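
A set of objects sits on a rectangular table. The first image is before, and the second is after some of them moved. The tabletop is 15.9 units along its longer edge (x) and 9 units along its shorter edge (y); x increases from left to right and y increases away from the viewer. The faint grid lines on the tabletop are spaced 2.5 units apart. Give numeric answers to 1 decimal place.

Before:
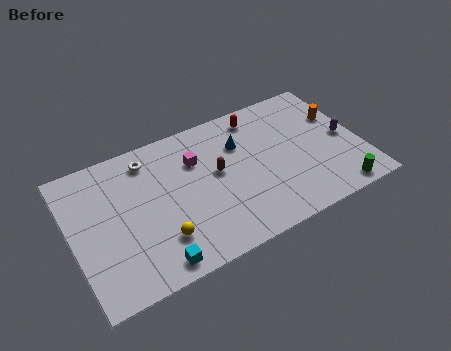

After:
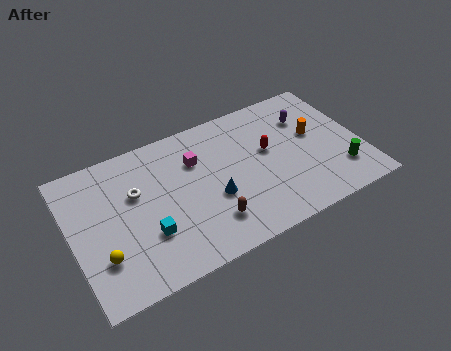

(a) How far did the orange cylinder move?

1.7

From (15.0, 5.9) to (13.5, 5.2), the orange cylinder covered √(1.5² + 0.7²) ≈ 1.7 units.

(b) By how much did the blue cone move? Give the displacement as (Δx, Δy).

(-1.9, -2.8)

From the two frames, the blue cone sits at roughly (9.5, 6.3) before and (7.6, 3.5) after.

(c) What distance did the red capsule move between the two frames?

2.5

The red capsule was near (10.7, 7.7) before and (10.9, 5.2) after, so it travelled √(0.2² + 2.5²) ≈ 2.5 units.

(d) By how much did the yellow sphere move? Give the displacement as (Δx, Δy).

(-3.1, 0.3)

The yellow sphere started near (4.5, 2.3) and ended near (1.4, 2.6).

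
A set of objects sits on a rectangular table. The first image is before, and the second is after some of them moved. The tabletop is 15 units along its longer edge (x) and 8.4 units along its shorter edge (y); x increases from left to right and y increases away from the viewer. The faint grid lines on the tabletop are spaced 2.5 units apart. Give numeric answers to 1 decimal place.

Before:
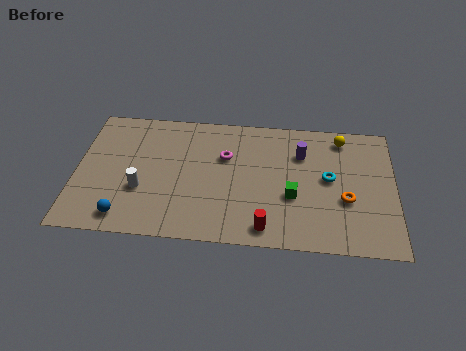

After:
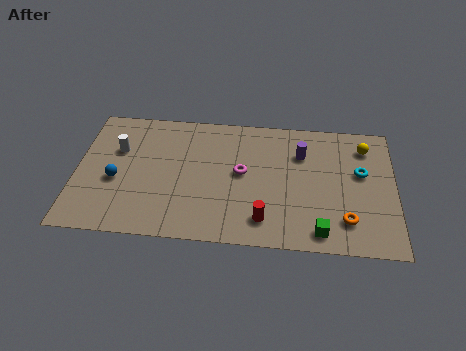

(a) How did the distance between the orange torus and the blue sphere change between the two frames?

+0.4

The distance was about 10.5 in the first image and 10.9 in the second, so they moved 0.4 units further apart.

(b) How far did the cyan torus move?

1.6

The cyan torus was near (11.9, 4.5) before and (13.4, 5.0) after, so it travelled √(1.5² + 0.5²) ≈ 1.6 units.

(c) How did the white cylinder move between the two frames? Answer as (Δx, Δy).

(-1.2, 2.5)

The white cylinder started near (3.1, 3.0) and ended near (1.9, 5.5).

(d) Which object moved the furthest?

the white cylinder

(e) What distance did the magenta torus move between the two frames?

1.3

The magenta torus was near (7.0, 5.5) before and (7.8, 4.5) after, so it travelled √(0.8² + 1.0²) ≈ 1.3 units.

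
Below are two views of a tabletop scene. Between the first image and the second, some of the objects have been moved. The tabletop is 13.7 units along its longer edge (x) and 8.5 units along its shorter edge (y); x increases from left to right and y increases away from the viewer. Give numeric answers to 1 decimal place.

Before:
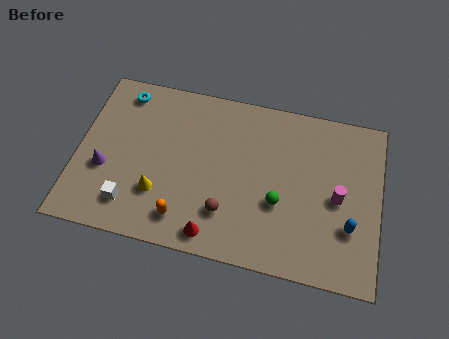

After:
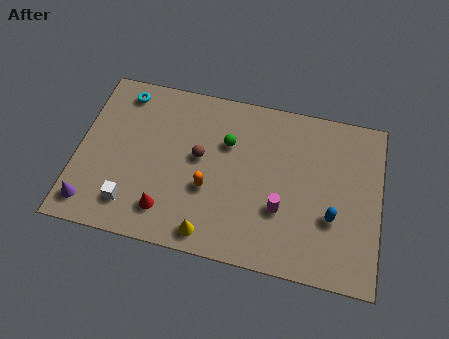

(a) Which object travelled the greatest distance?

the green sphere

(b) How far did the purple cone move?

2.0

From (1.3, 3.2) to (0.8, 1.3), the purple cone covered √(0.5² + 1.9²) ≈ 2.0 units.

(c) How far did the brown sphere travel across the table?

2.9

The brown sphere moved from about (6.9, 2.2) to (5.5, 4.7), a distance of √(1.4² + 2.5²) ≈ 2.9.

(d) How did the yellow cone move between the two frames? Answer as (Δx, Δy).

(2.4, -1.5)

The yellow cone was at about (3.8, 2.5) and moved to about (6.2, 1.0).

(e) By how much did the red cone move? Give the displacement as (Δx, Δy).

(-2.2, 0.7)

From the two frames, the red cone sits at roughly (6.4, 1.0) before and (4.2, 1.7) after.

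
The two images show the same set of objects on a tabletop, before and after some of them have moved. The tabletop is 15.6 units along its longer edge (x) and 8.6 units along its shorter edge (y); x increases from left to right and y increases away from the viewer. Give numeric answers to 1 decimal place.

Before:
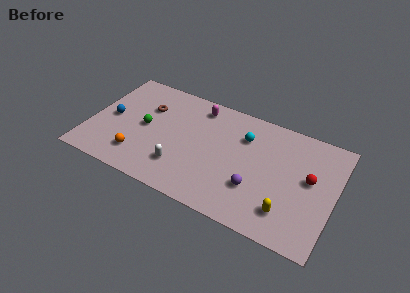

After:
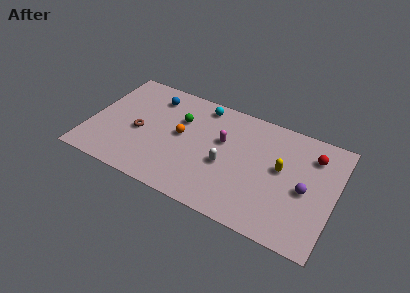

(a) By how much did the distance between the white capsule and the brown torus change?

+1.0

Before: roughly 4.6 units apart; after: 5.6. That's 1.0 units further apart.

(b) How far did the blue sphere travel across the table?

3.6

The blue sphere moved from about (1.3, 4.2) to (3.7, 6.9), a distance of √(2.4² + 2.7²) ≈ 3.6.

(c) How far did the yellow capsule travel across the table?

3.0

From (12.9, 1.9) to (12.2, 4.8), the yellow capsule covered √(0.7² + 2.9²) ≈ 3.0 units.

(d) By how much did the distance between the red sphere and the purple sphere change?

-1.1

Before: roughly 3.8 units apart; after: 2.7. That's 1.1 units closer together.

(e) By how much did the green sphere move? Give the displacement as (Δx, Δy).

(2.1, 1.5)

The green sphere was at about (3.5, 4.3) and moved to about (5.6, 5.8).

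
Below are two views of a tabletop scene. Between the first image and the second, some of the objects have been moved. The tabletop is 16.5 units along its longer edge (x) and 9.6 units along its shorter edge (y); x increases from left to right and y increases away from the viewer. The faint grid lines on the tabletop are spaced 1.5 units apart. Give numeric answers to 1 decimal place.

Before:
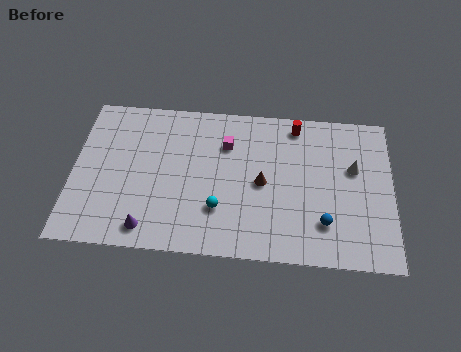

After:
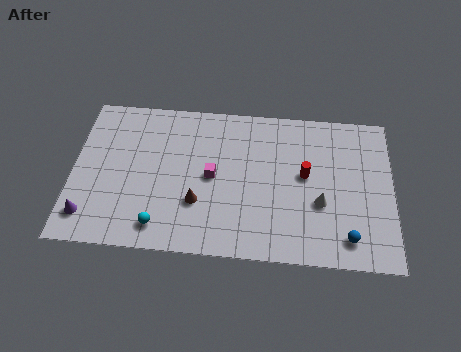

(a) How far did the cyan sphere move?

3.3

The cyan sphere moved from about (7.6, 2.8) to (4.6, 1.5), a distance of √(3.0² + 1.3²) ≈ 3.3.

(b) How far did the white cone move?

2.9

The white cone moved from about (14.5, 5.9) to (12.8, 3.6), a distance of √(1.7² + 2.3²) ≈ 2.9.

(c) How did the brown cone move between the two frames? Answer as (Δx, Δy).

(-3.3, -1.5)

The brown cone was at about (9.8, 4.6) and moved to about (6.5, 3.1).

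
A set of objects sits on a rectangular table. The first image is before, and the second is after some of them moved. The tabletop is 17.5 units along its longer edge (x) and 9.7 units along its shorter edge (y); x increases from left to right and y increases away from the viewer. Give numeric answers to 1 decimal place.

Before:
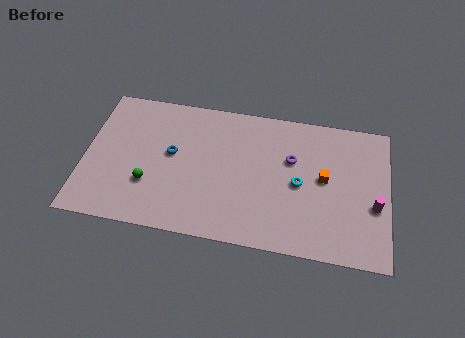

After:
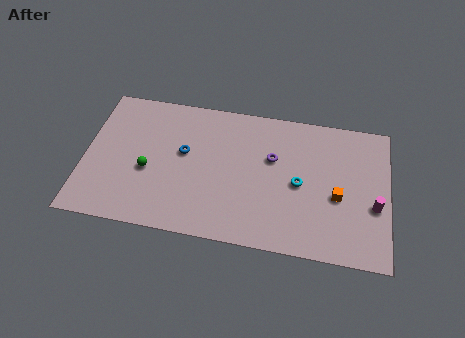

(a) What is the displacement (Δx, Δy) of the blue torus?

(0.7, 0.2)

The blue torus started near (5.0, 5.4) and ended near (5.7, 5.6).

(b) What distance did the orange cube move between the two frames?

1.4

From (13.8, 5.2) to (14.6, 4.1), the orange cube covered √(0.8² + 1.1²) ≈ 1.4 units.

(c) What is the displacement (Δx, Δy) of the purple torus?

(-1.1, -0.1)

From the two frames, the purple torus sits at roughly (11.9, 6.2) before and (10.8, 6.1) after.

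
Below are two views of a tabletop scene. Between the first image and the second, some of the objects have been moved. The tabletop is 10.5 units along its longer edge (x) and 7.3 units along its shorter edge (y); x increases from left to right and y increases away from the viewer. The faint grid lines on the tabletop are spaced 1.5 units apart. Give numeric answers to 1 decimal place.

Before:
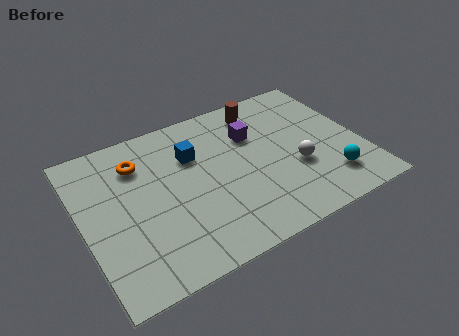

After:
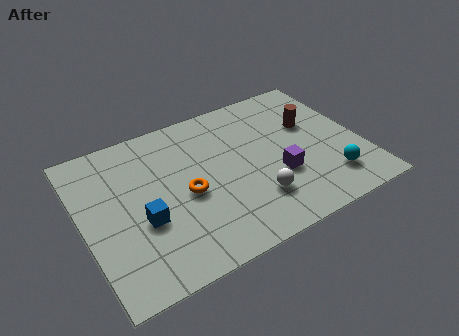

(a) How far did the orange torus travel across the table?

2.7

The orange torus was near (2.3, 5.5) before and (3.8, 3.3) after, so it travelled √(1.5² + 2.2²) ≈ 2.7 units.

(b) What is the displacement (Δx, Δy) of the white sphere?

(-1.7, -0.8)

The white sphere was at about (7.9, 2.7) and moved to about (6.2, 1.9).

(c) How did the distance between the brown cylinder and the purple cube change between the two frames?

+1.4

The distance was about 1.2 in the first image and 2.6 in the second, so they moved 1.4 units further apart.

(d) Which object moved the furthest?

the blue cube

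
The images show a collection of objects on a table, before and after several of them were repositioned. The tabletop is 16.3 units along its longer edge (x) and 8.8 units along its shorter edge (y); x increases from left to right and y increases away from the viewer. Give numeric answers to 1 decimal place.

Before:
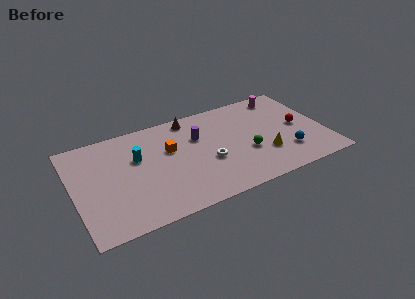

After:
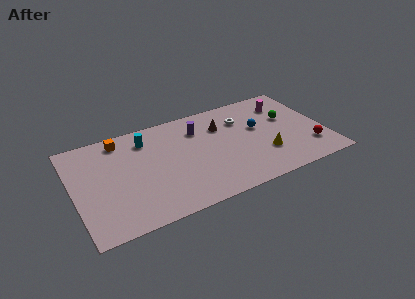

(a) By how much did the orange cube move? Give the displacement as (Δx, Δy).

(-3.0, 2.1)

The orange cube was at about (6.3, 5.5) and moved to about (3.3, 7.6).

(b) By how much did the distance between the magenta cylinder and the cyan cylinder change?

-0.9

Before: roughly 10.1 units apart; after: 9.2. That's 0.9 units closer together.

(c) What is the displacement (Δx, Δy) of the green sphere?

(3.0, 2.1)

From the two frames, the green sphere sits at roughly (11.1, 3.3) before and (14.1, 5.4) after.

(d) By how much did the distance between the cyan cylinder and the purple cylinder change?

-0.6

They were about 4.0 units apart before and 3.4 after — 0.6 units closer together.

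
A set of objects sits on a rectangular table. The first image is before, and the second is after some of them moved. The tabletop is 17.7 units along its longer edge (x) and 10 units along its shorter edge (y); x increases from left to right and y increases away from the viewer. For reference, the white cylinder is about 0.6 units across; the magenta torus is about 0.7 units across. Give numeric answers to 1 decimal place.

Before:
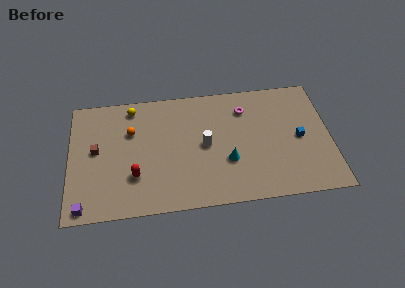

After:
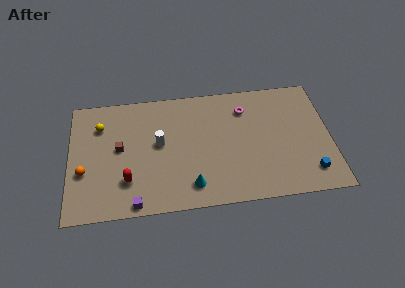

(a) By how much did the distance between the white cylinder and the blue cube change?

+4.3

They were about 6.4 units apart before and 10.7 after — 4.3 units further apart.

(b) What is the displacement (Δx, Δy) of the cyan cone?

(-2.5, -1.7)

From the two frames, the cyan cone sits at roughly (10.7, 3.5) before and (8.2, 1.8) after.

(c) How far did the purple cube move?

3.4

The purple cube moved from about (1.0, 0.9) to (4.4, 0.8), a distance of √(3.4² + 0.1²) ≈ 3.4.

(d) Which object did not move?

the magenta torus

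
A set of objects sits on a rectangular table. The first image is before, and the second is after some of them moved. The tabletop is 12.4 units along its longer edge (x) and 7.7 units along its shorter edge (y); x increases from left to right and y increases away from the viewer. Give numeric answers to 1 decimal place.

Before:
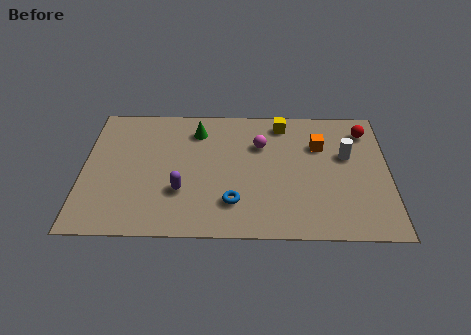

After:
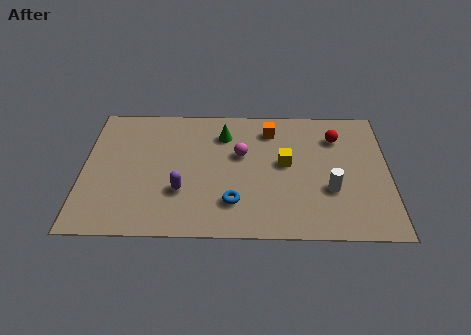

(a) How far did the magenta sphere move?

1.0

From (7.2, 5.3) to (6.4, 4.7), the magenta sphere covered √(0.8² + 0.6²) ≈ 1.0 units.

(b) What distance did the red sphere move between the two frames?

1.3

The red sphere was near (11.5, 6.2) before and (10.3, 5.8) after, so it travelled √(1.2² + 0.4²) ≈ 1.3 units.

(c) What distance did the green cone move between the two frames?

1.1

From (4.6, 6.1) to (5.7, 5.9), the green cone covered √(1.1² + 0.2²) ≈ 1.1 units.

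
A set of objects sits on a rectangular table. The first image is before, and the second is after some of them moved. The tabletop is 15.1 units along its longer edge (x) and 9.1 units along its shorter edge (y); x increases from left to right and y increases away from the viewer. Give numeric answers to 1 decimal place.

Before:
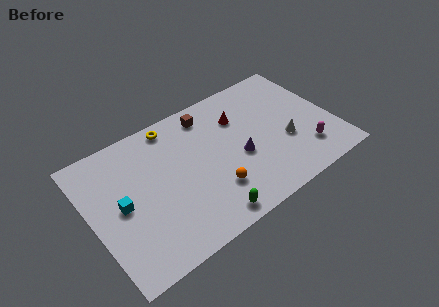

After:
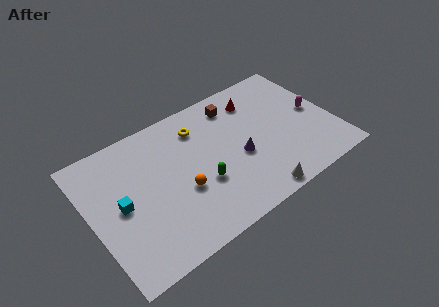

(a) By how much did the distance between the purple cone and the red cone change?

+1.1

The distance was about 2.7 in the first image and 3.8 in the second, so they moved 1.1 units further apart.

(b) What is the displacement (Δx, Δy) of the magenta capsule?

(1.1, 2.5)

The magenta capsule started near (13.0, 2.1) and ended near (14.1, 4.6).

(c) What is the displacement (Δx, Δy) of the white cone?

(-2.5, -2.6)

The white cone started near (12.0, 3.4) and ended near (9.5, 0.8).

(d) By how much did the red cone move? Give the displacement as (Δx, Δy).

(1.2, 0.7)

From the two frames, the red cone sits at roughly (9.6, 6.5) before and (10.8, 7.2) after.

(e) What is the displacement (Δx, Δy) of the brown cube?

(1.7, -0.2)

The brown cube was at about (7.8, 7.7) and moved to about (9.5, 7.5).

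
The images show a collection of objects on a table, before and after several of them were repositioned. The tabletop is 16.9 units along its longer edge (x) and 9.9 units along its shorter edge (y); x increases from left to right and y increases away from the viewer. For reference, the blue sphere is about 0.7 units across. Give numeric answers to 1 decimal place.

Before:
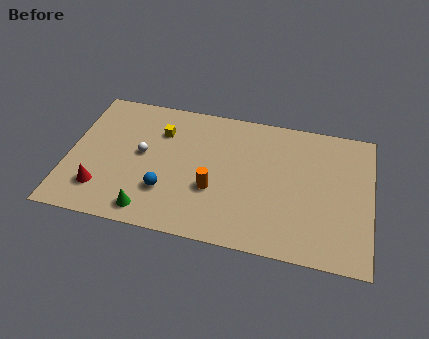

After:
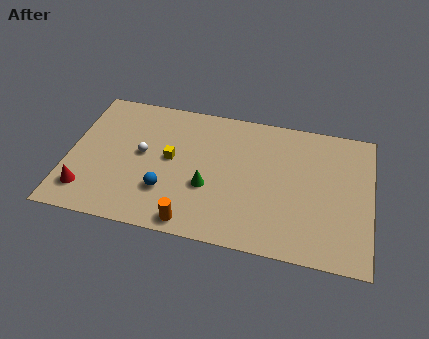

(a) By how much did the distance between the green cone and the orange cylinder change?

-1.3

The distance was about 4.1 in the first image and 2.8 in the second, so they moved 1.3 units closer together.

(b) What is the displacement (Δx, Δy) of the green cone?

(3.1, 2.4)

The green cone was at about (4.8, 1.3) and moved to about (7.9, 3.7).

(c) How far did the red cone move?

0.9

The red cone moved from about (2.0, 2.3) to (1.2, 2.0), a distance of √(0.8² + 0.3²) ≈ 0.9.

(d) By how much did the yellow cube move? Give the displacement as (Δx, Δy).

(0.7, -1.9)

From the two frames, the yellow cube sits at roughly (5.0, 7.2) before and (5.7, 5.3) after.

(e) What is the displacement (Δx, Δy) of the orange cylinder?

(-1.0, -2.6)

From the two frames, the orange cylinder sits at roughly (8.2, 3.6) before and (7.2, 1.0) after.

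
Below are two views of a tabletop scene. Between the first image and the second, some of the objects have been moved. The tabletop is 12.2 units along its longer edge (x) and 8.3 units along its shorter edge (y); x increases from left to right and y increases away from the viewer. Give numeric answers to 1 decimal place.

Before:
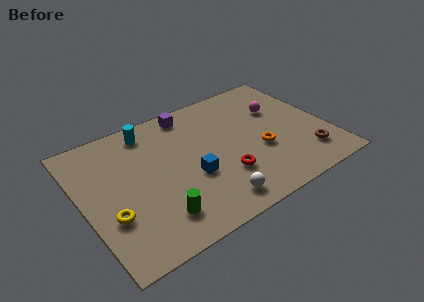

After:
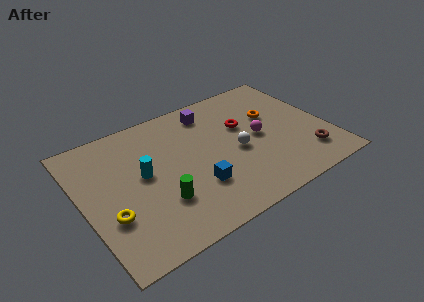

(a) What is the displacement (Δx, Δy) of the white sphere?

(1.7, 2.5)

The white sphere started near (5.9, 1.2) and ended near (7.6, 3.7).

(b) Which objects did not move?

the yellow torus and the brown torus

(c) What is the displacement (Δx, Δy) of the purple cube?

(1.0, -0.4)

The purple cube was at about (5.8, 7.3) and moved to about (6.8, 6.9).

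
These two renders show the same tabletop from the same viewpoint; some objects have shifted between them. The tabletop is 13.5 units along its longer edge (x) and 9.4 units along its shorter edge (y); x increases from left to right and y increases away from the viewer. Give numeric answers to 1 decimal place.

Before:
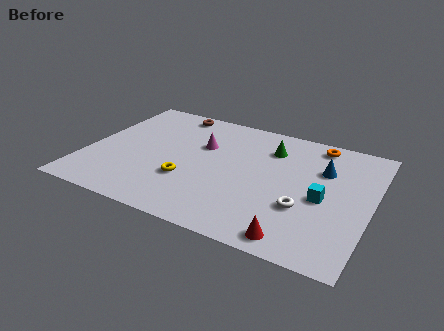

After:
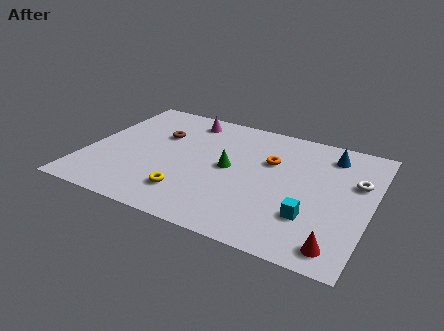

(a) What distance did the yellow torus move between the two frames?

1.0

The yellow torus was near (5.0, 3.1) before and (5.2, 2.1) after, so it travelled √(0.2² + 1.0²) ≈ 1.0 units.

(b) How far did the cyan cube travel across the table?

1.6

The cyan cube moved from about (11.3, 4.2) to (10.9, 2.7), a distance of √(0.4² + 1.5²) ≈ 1.6.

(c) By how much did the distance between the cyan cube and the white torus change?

+2.5

They were about 1.3 units apart before and 3.8 after — 2.5 units further apart.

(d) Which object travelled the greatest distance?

the white torus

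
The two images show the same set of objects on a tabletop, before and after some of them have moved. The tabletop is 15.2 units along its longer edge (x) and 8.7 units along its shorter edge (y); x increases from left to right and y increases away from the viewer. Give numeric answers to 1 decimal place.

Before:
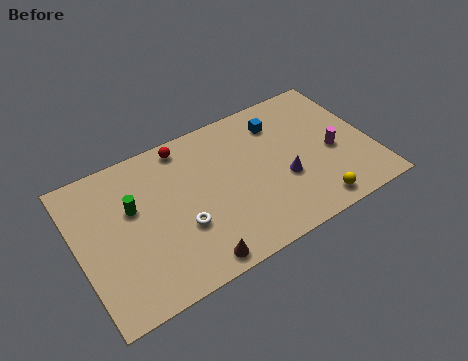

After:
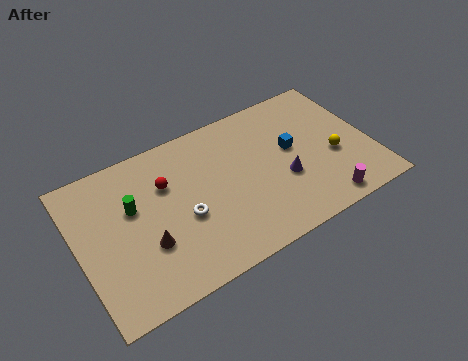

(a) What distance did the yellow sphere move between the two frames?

2.8

From (11.7, 1.1) to (13.2, 3.5), the yellow sphere covered √(1.5² + 2.4²) ≈ 2.8 units.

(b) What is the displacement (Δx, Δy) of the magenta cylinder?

(-1.0, -2.8)

The magenta cylinder started near (13.2, 3.8) and ended near (12.2, 1.0).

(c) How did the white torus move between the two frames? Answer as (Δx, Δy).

(0.2, 0.5)

From the two frames, the white torus sits at roughly (5.1, 3.1) before and (5.3, 3.6) after.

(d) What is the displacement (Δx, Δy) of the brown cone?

(-2.1, 2.1)

From the two frames, the brown cone sits at roughly (5.4, 0.9) before and (3.3, 3.0) after.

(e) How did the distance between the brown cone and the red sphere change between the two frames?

-3.6

The distance was about 6.8 in the first image and 3.2 in the second, so they moved 3.6 units closer together.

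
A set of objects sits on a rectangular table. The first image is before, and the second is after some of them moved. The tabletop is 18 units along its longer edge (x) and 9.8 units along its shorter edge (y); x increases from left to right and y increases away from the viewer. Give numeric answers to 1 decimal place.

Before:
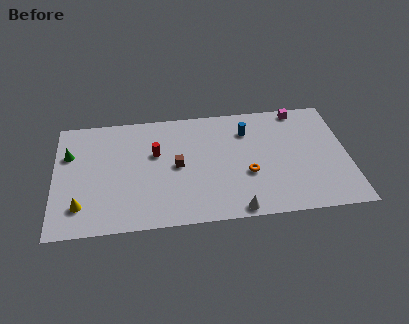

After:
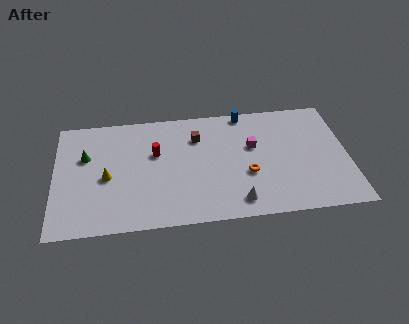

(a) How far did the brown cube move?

2.6

The brown cube moved from about (7.5, 4.9) to (8.8, 7.2), a distance of √(1.3² + 2.3²) ≈ 2.6.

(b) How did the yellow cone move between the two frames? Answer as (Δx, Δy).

(1.6, 2.2)

From the two frames, the yellow cone sits at roughly (1.6, 2.2) before and (3.2, 4.4) after.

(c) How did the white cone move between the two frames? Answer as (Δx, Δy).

(0.1, 0.7)

The white cone started near (11.0, 0.8) and ended near (11.1, 1.5).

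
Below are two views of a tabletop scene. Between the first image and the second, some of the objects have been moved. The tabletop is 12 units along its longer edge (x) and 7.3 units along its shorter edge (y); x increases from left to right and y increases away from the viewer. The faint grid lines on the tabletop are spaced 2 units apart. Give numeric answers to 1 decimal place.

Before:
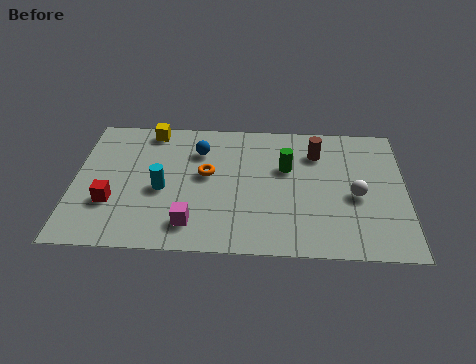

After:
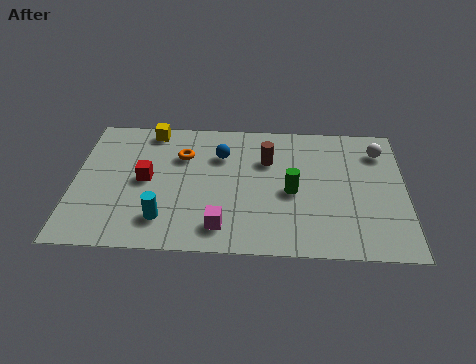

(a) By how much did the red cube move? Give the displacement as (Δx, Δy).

(1.2, 1.3)

From the two frames, the red cube sits at roughly (1.4, 2.4) before and (2.6, 3.7) after.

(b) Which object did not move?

the yellow cube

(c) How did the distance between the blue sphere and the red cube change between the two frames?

-1.2

The distance was about 4.3 in the first image and 3.1 in the second, so they moved 1.2 units closer together.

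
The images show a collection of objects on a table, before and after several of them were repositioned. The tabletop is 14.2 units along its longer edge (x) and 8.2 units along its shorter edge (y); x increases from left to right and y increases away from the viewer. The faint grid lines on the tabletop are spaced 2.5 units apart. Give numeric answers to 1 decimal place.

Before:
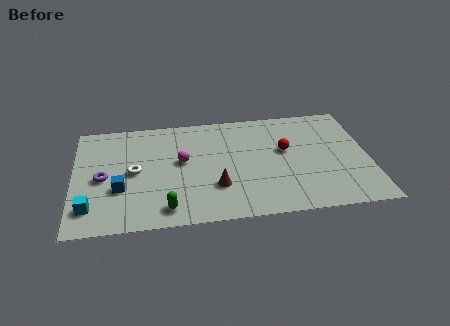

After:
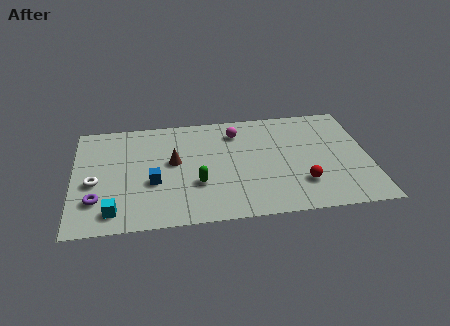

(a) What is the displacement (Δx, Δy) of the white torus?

(-1.9, -0.6)

The white torus was at about (2.9, 4.1) and moved to about (1.0, 3.5).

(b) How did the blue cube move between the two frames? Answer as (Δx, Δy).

(1.6, 0.3)

The blue cube started near (2.2, 2.9) and ended near (3.8, 3.2).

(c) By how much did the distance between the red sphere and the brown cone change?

+2.5

Before: roughly 4.1 units apart; after: 6.6. That's 2.5 units further apart.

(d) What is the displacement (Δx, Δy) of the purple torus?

(-0.3, -1.6)

The purple torus was at about (1.4, 3.8) and moved to about (1.1, 2.2).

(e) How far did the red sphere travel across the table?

2.7

The red sphere moved from about (10.2, 4.8) to (10.9, 2.2), a distance of √(0.7² + 2.6²) ≈ 2.7.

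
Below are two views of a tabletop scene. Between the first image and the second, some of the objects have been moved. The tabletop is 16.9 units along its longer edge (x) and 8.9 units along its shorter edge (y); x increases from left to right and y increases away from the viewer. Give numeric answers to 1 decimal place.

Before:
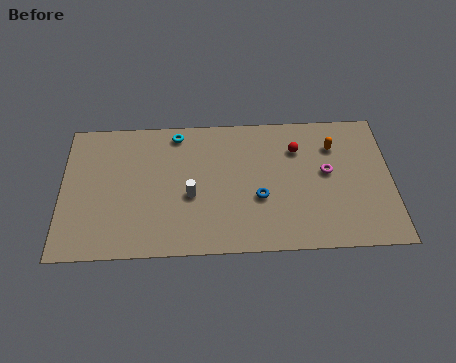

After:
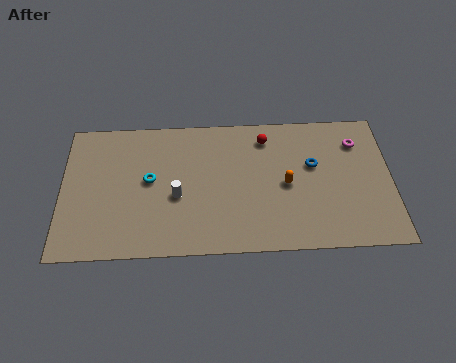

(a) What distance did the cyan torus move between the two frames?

3.3

The cyan torus was near (5.9, 7.8) before and (4.5, 4.8) after, so it travelled √(1.4² + 3.0²) ≈ 3.3 units.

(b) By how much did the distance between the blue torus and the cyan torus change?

+2.3

The distance was about 6.1 in the first image and 8.4 in the second, so they moved 2.3 units further apart.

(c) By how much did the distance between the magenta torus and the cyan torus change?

+2.7

They were about 8.2 units apart before and 10.9 after — 2.7 units further apart.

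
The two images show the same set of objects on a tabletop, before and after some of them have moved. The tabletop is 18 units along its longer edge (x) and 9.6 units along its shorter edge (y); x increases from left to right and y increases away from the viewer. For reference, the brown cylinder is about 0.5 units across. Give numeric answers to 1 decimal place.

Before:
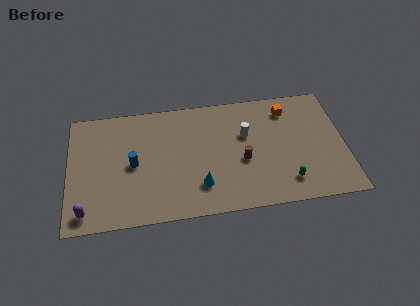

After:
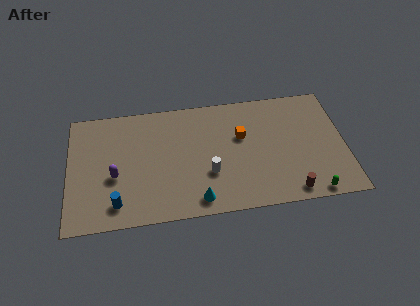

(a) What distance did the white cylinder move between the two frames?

3.8

From (11.6, 6.1) to (9.1, 3.3), the white cylinder covered √(2.5² + 2.8²) ≈ 3.8 units.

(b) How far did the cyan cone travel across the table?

1.1

The cyan cone moved from about (8.5, 2.4) to (8.3, 1.3), a distance of √(0.2² + 1.1²) ≈ 1.1.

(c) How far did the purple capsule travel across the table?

3.2

From (1.1, 1.3) to (3.0, 3.9), the purple capsule covered √(1.9² + 2.6²) ≈ 3.2 units.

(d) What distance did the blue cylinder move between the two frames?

3.2

The blue cylinder was near (4.2, 4.7) before and (3.1, 1.7) after, so it travelled √(1.1² + 3.0²) ≈ 3.2 units.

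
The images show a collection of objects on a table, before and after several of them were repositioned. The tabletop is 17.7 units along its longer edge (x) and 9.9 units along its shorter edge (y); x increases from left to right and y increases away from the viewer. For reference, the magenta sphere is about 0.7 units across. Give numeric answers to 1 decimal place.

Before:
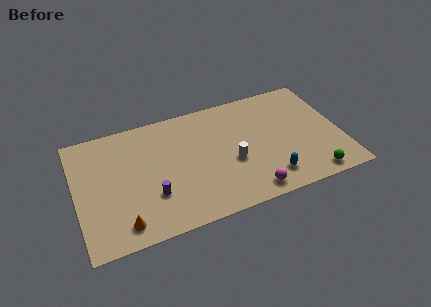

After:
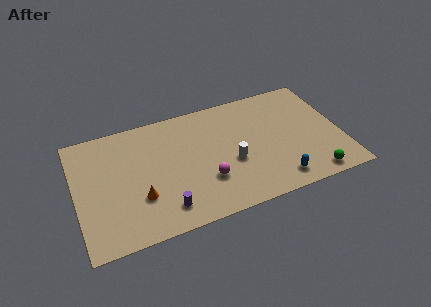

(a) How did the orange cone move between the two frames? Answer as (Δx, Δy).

(1.3, 1.7)

The orange cone started near (2.8, 1.5) and ended near (4.1, 3.2).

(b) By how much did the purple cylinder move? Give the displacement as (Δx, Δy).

(0.7, -1.3)

The purple cylinder was at about (4.9, 3.1) and moved to about (5.6, 1.8).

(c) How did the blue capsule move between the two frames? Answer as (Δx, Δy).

(0.5, -0.4)

The blue capsule started near (12.6, 1.9) and ended near (13.1, 1.5).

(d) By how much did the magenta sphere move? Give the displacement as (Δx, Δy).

(-2.7, 1.9)

The magenta sphere started near (11.2, 1.2) and ended near (8.5, 3.1).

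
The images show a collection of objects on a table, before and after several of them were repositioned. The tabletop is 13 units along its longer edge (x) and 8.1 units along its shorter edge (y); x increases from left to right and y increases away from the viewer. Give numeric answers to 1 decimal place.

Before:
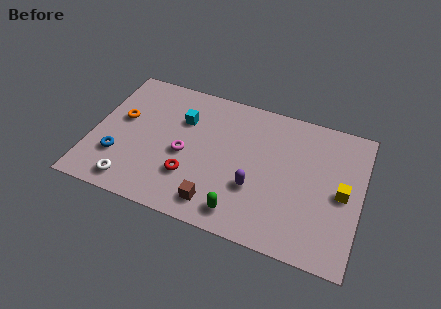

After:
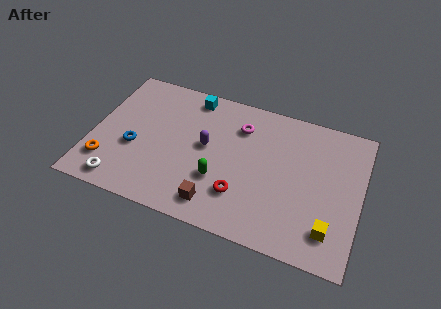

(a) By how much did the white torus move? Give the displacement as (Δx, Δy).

(-0.5, -0.1)

The white torus started near (2.2, 1.1) and ended near (1.7, 1.0).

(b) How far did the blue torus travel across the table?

1.1

The blue torus moved from about (1.4, 2.4) to (2.1, 3.2), a distance of √(0.7² + 0.8²) ≈ 1.1.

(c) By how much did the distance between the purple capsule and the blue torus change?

-3.0

They were about 6.6 units apart before and 3.6 after — 3.0 units closer together.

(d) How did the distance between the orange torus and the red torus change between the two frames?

+2.2

The distance was about 4.3 in the first image and 6.5 in the second, so they moved 2.2 units further apart.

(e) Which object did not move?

the brown cube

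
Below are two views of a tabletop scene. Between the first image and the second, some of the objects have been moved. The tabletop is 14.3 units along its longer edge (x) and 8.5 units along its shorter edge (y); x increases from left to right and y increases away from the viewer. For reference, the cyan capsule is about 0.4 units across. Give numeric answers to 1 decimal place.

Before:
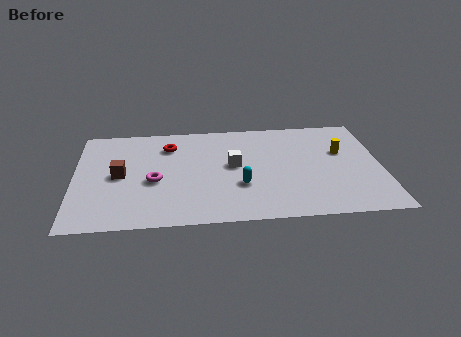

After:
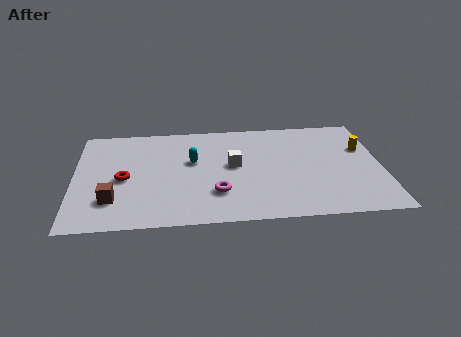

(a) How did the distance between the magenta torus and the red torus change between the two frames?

+1.6

Before: roughly 3.0 units apart; after: 4.6. That's 1.6 units further apart.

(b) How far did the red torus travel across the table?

3.3

The red torus was near (4.4, 6.5) before and (2.3, 3.9) after, so it travelled √(2.1² + 2.6²) ≈ 3.3 units.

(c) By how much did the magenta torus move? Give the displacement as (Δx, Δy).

(2.9, -1.2)

The magenta torus was at about (3.7, 3.6) and moved to about (6.6, 2.4).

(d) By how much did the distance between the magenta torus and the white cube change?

-1.5

Before: roughly 3.8 units apart; after: 2.3. That's 1.5 units closer together.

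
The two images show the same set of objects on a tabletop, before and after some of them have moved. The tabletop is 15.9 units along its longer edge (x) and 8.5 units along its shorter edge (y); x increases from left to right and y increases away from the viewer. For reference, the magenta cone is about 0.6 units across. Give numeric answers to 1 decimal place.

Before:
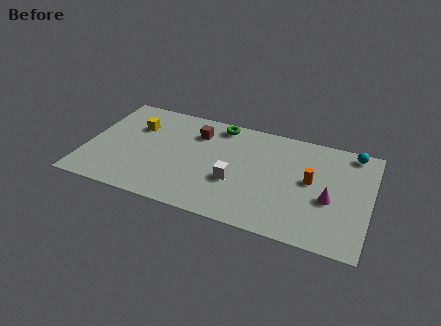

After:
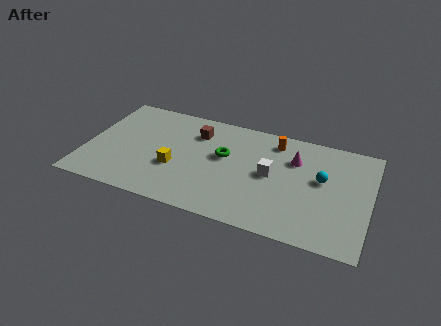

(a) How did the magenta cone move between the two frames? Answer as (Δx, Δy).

(-2.1, 2.5)

The magenta cone started near (13.7, 3.5) and ended near (11.6, 6.0).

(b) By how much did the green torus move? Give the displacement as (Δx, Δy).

(0.5, -2.5)

From the two frames, the green torus sits at roughly (7.2, 7.5) before and (7.7, 5.0) after.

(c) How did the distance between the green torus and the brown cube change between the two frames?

+0.6

The distance was about 1.6 in the first image and 2.2 in the second, so they moved 0.6 units further apart.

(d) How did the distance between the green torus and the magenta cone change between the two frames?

-3.6

Before: roughly 7.6 units apart; after: 4.0. That's 3.6 units closer together.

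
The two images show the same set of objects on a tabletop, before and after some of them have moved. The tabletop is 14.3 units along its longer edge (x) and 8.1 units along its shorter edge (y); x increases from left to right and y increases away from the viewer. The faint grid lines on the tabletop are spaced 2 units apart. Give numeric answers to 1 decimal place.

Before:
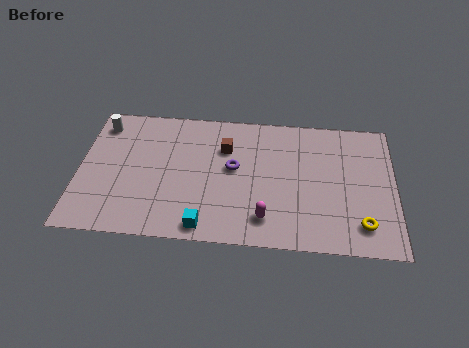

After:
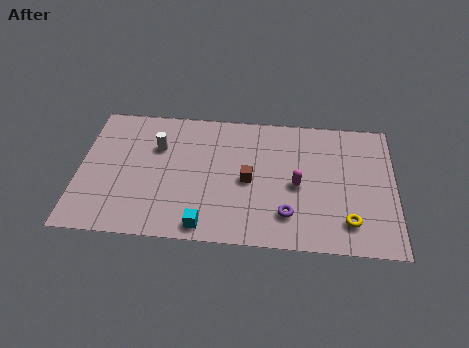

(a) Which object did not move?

the cyan cube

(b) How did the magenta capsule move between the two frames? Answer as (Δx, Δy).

(1.4, 2.1)

From the two frames, the magenta capsule sits at roughly (8.5, 1.6) before and (9.9, 3.7) after.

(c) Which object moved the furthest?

the purple torus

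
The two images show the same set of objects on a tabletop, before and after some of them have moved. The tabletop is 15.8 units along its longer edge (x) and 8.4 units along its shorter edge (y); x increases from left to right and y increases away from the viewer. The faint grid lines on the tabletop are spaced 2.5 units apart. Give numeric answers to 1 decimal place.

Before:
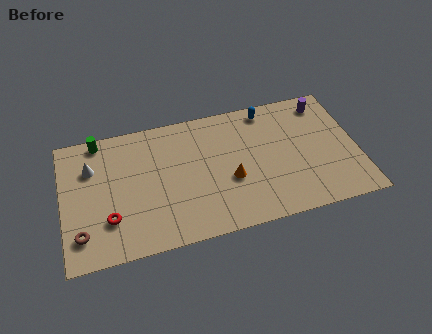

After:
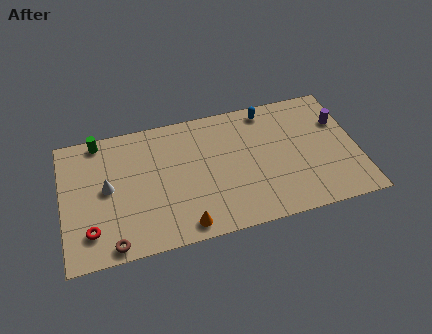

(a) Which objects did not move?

the blue capsule and the green cylinder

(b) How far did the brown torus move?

1.9

From (0.9, 1.8) to (2.5, 0.8), the brown torus covered √(1.6² + 1.0²) ≈ 1.9 units.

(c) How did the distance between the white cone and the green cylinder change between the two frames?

+1.4

Before: roughly 1.8 units apart; after: 3.2. That's 1.4 units further apart.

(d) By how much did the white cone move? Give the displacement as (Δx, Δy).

(0.8, -1.5)

The white cone started near (1.6, 5.9) and ended near (2.4, 4.4).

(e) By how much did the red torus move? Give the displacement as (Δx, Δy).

(-1.0, -0.5)

The red torus started near (2.4, 2.4) and ended near (1.4, 1.9).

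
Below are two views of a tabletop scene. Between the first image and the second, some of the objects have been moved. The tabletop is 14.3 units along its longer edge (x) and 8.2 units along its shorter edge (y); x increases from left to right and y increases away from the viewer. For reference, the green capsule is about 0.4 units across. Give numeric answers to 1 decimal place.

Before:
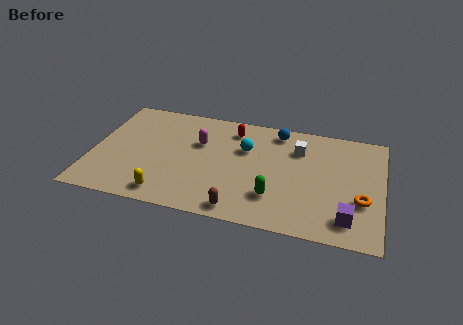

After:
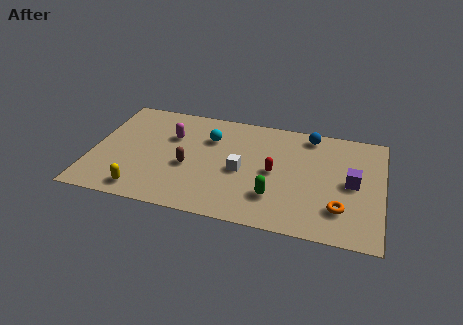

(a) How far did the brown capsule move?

3.7

The brown capsule was near (7.5, 0.9) before and (4.8, 3.4) after, so it travelled √(2.7² + 2.5²) ≈ 3.7 units.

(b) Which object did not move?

the green capsule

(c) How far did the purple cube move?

2.6

The purple cube moved from about (12.7, 1.5) to (12.8, 4.1), a distance of √(0.1² + 2.6²) ≈ 2.6.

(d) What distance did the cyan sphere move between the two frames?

1.8

The cyan sphere moved from about (7.5, 5.4) to (5.7, 5.8), a distance of √(1.8² + 0.4²) ≈ 1.8.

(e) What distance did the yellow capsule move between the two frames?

1.2

The yellow capsule was near (3.9, 1.1) before and (2.7, 1.1) after, so it travelled √(1.2² + 0.0²) ≈ 1.2 units.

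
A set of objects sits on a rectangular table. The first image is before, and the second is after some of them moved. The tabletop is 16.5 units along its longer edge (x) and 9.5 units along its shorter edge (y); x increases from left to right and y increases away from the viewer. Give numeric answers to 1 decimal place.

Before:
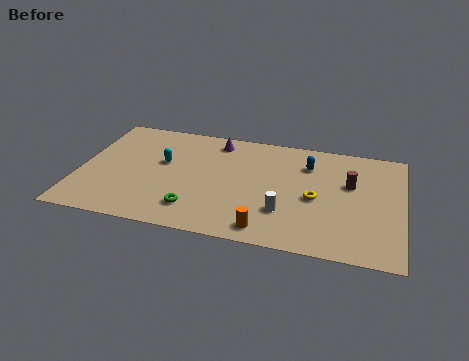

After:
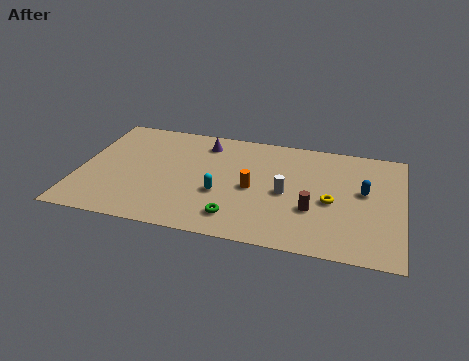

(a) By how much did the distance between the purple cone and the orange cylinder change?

-3.2

They were about 7.5 units apart before and 4.3 after — 3.2 units closer together.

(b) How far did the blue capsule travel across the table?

3.4

The blue capsule moved from about (11.6, 7.1) to (14.5, 5.4), a distance of √(2.9² + 1.7²) ≈ 3.4.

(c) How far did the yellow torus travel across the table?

0.8

From (12.1, 4.3) to (12.9, 4.2), the yellow torus covered √(0.8² + 0.1²) ≈ 0.8 units.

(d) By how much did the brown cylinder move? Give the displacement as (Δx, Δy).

(-1.8, -2.6)

From the two frames, the brown cylinder sits at roughly (13.8, 5.9) before and (12.0, 3.3) after.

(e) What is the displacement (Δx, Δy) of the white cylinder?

(0.0, 1.6)

From the two frames, the white cylinder sits at roughly (10.6, 2.8) before and (10.6, 4.4) after.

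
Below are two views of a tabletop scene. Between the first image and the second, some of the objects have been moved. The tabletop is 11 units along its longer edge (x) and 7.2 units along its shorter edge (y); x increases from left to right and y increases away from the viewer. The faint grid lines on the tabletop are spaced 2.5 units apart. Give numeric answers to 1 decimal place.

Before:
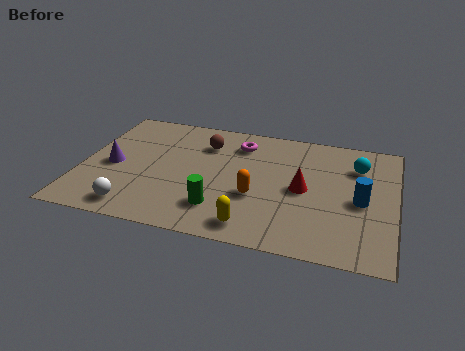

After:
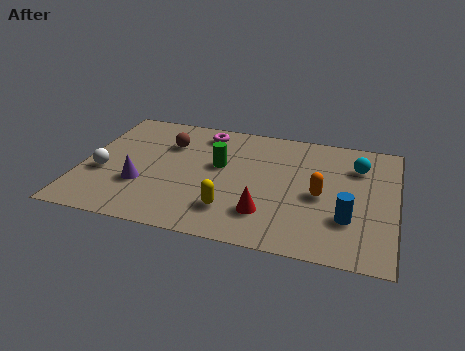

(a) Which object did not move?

the cyan sphere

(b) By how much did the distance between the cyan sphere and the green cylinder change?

-0.9

The distance was about 5.8 in the first image and 4.9 in the second, so they moved 0.9 units closer together.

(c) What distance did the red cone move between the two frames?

2.1

The red cone was near (7.8, 3.5) before and (6.6, 1.8) after, so it travelled √(1.2² + 1.7²) ≈ 2.1 units.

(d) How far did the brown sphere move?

1.3

The brown sphere moved from about (4.2, 5.4) to (2.9, 5.1), a distance of √(1.3² + 0.3²) ≈ 1.3.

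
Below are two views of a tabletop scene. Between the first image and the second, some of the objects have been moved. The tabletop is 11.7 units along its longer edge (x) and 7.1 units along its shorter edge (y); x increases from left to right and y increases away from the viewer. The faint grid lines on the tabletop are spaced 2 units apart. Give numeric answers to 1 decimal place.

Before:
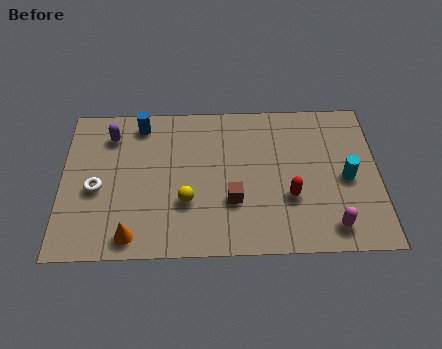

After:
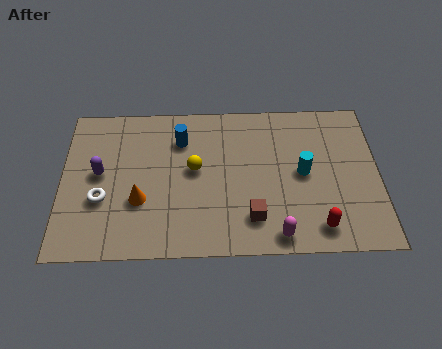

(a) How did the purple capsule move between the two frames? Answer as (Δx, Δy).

(-0.4, -1.8)

The purple capsule started near (1.8, 5.6) and ended near (1.4, 3.8).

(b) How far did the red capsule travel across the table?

1.7

The red capsule moved from about (8.4, 2.5) to (9.4, 1.1), a distance of √(1.0² + 1.4²) ≈ 1.7.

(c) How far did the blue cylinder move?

1.7

The blue cylinder was near (2.9, 6.1) before and (4.4, 5.3) after, so it travelled √(1.5² + 0.8²) ≈ 1.7 units.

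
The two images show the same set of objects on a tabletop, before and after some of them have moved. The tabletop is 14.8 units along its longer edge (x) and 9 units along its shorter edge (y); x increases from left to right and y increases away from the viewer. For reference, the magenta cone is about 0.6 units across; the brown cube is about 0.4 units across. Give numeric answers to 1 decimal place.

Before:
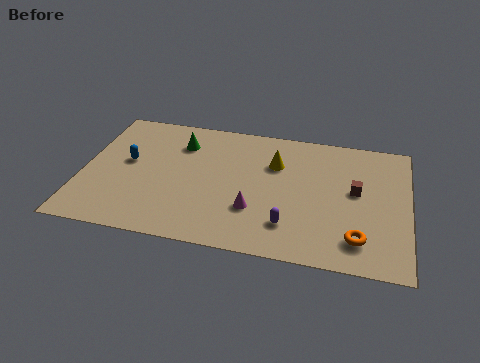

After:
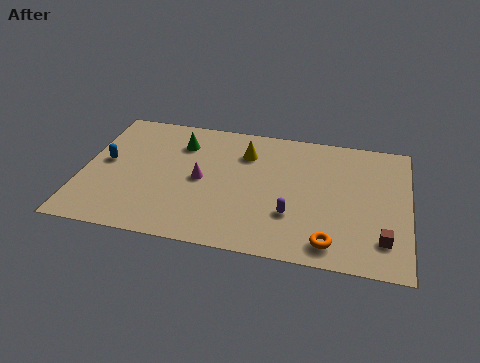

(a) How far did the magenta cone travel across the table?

3.0

The magenta cone moved from about (7.9, 2.8) to (5.4, 4.4), a distance of √(2.5² + 1.6²) ≈ 3.0.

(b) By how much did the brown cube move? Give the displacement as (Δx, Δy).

(1.3, -3.0)

The brown cube started near (12.4, 5.0) and ended near (13.7, 2.0).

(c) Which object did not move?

the green cone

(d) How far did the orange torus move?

1.3

The orange torus moved from about (12.6, 1.8) to (11.4, 1.3), a distance of √(1.2² + 0.5²) ≈ 1.3.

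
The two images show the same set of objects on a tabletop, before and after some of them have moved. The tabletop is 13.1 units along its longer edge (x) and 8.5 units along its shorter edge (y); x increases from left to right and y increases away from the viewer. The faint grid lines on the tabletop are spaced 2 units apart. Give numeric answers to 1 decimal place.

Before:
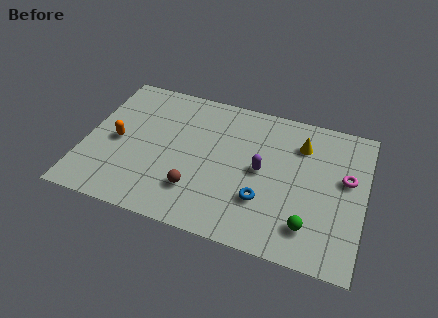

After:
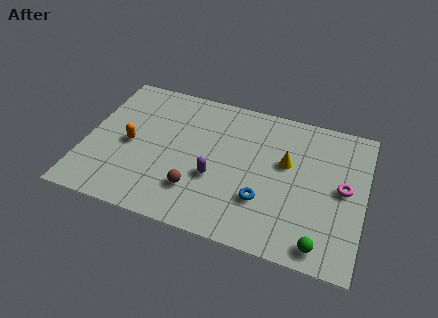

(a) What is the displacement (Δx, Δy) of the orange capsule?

(0.6, 0.0)

The orange capsule was at about (1.5, 4.0) and moved to about (2.1, 4.0).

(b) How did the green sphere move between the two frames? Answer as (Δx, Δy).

(0.6, -0.8)

The green sphere started near (10.7, 1.8) and ended near (11.3, 1.0).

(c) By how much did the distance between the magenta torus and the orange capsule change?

-0.7

Before: roughly 10.7 units apart; after: 10.0. That's 0.7 units closer together.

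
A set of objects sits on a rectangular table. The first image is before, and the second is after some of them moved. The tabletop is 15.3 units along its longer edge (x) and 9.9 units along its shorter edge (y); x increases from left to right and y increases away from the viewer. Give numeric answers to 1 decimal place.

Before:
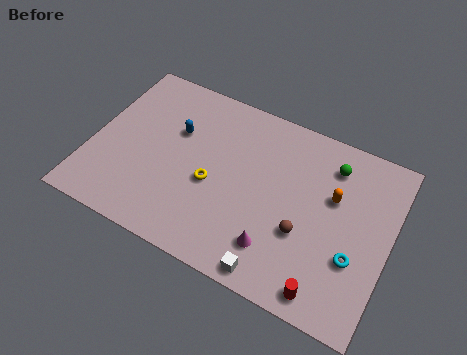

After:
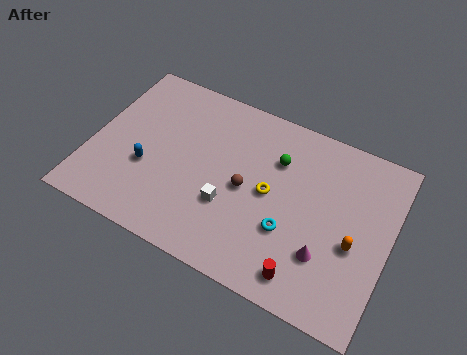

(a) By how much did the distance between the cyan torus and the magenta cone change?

-2.0

The distance was about 4.0 in the first image and 2.0 in the second, so they moved 2.0 units closer together.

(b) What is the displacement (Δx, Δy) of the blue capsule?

(-1.1, -2.7)

From the two frames, the blue capsule sits at roughly (4.1, 6.4) before and (3.0, 3.7) after.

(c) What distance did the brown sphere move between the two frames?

3.3

From (11.1, 3.6) to (8.0, 4.7), the brown sphere covered √(3.1² + 1.1²) ≈ 3.3 units.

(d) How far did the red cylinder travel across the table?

1.1

From (12.6, 1.1) to (11.5, 1.4), the red cylinder covered √(1.1² + 0.3²) ≈ 1.1 units.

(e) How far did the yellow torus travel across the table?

3.0

The yellow torus moved from about (6.3, 4.2) to (9.2, 5.0), a distance of √(2.9² + 0.8²) ≈ 3.0.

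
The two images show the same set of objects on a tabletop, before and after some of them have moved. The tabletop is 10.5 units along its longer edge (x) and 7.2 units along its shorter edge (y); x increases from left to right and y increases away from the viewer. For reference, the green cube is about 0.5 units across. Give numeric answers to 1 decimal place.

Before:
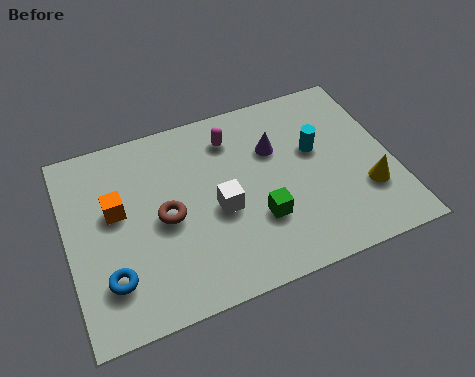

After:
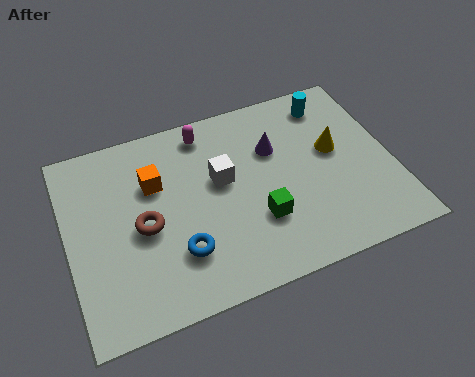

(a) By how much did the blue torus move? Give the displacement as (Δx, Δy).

(2.2, 0.2)

From the two frames, the blue torus sits at roughly (1.2, 1.8) before and (3.4, 2.0) after.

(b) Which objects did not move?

the green cube and the purple cone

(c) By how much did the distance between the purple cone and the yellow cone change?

-1.7

They were about 3.7 units apart before and 2.0 after — 1.7 units closer together.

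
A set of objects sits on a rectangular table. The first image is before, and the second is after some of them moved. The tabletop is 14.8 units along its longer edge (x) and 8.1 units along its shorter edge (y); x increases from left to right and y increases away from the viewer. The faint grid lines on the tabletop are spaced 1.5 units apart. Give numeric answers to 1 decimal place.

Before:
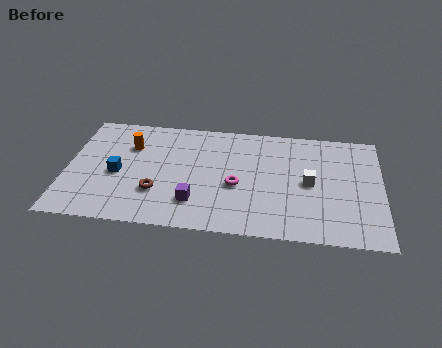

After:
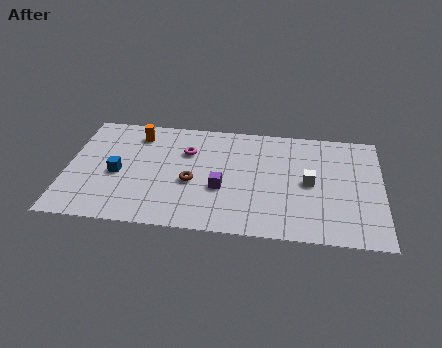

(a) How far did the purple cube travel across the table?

1.6

The purple cube was near (6.1, 2.0) before and (7.3, 3.1) after, so it travelled √(1.2² + 1.1²) ≈ 1.6 units.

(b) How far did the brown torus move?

1.8

From (4.3, 2.5) to (5.9, 3.4), the brown torus covered √(1.6² + 0.9²) ≈ 1.8 units.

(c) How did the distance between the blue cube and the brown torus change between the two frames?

+1.3

Before: roughly 2.2 units apart; after: 3.5. That's 1.3 units further apart.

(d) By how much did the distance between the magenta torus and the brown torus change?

-1.6

They were about 3.8 units apart before and 2.2 after — 1.6 units closer together.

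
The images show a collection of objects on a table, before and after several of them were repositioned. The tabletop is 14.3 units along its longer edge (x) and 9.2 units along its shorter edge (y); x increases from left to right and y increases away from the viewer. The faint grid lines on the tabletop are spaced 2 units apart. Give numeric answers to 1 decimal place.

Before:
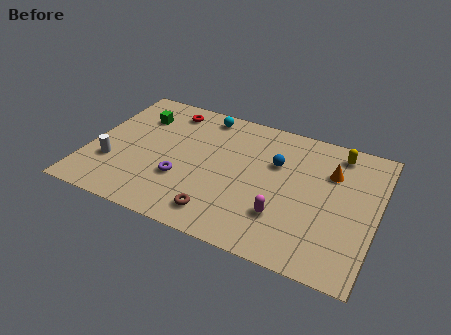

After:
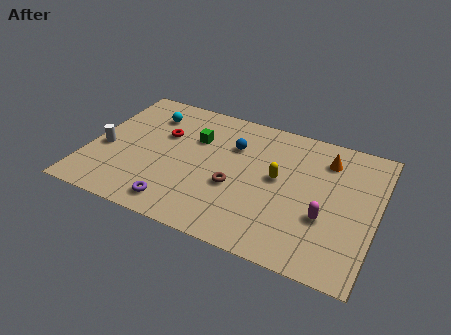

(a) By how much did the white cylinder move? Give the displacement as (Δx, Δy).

(-0.5, 0.9)

The white cylinder was at about (1.3, 2.9) and moved to about (0.8, 3.8).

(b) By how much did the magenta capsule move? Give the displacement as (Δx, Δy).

(2.0, 0.7)

The magenta capsule started near (9.9, 2.6) and ended near (11.9, 3.3).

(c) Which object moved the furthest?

the yellow capsule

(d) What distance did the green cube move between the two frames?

3.1

The green cube moved from about (2.1, 6.8) to (5.1, 6.2), a distance of √(3.0² + 0.6²) ≈ 3.1.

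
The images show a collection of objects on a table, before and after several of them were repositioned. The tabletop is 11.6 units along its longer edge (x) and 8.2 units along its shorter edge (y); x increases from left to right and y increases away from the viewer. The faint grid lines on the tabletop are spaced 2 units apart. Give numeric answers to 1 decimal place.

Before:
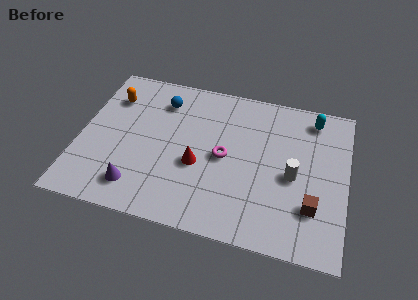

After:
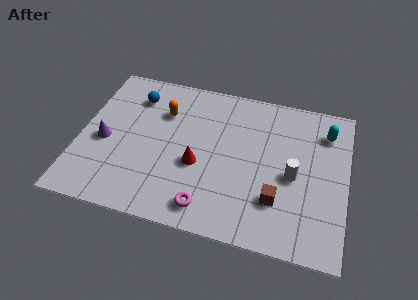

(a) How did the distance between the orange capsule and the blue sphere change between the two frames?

-0.8

Before: roughly 2.2 units apart; after: 1.4. That's 0.8 units closer together.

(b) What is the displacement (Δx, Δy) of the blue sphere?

(-1.2, 0.0)

The blue sphere started near (3.4, 6.4) and ended near (2.2, 6.4).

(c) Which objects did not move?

the white cylinder and the red cone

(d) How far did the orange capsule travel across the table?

2.3

From (1.2, 6.1) to (3.5, 5.8), the orange capsule covered √(2.3² + 0.3²) ≈ 2.3 units.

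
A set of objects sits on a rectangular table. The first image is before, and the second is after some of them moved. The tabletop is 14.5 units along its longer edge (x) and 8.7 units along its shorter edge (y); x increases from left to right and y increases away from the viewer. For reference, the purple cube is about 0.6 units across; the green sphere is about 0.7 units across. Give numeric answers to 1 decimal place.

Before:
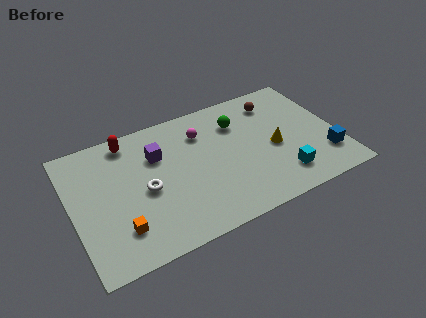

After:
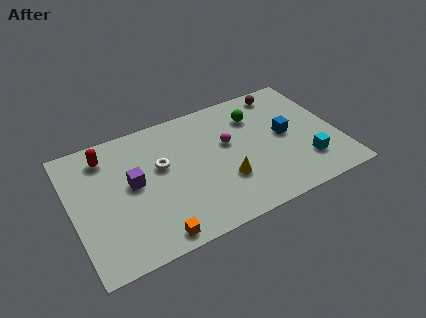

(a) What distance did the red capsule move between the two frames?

1.4

The red capsule moved from about (3.4, 7.6) to (2.1, 7.1), a distance of √(1.3² + 0.5²) ≈ 1.4.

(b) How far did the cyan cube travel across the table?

1.5

The cyan cube moved from about (11.1, 1.8) to (12.5, 2.2), a distance of √(1.4² + 0.4²) ≈ 1.5.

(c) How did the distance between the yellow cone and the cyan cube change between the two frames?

+2.3

Before: roughly 2.1 units apart; after: 4.4. That's 2.3 units further apart.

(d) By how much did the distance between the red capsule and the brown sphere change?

+1.8

They were about 8.1 units apart before and 9.9 after — 1.8 units further apart.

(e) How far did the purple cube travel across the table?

2.0

From (4.8, 6.0) to (3.3, 4.7), the purple cube covered √(1.5² + 1.3²) ≈ 2.0 units.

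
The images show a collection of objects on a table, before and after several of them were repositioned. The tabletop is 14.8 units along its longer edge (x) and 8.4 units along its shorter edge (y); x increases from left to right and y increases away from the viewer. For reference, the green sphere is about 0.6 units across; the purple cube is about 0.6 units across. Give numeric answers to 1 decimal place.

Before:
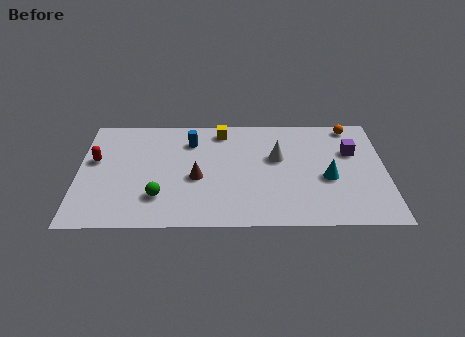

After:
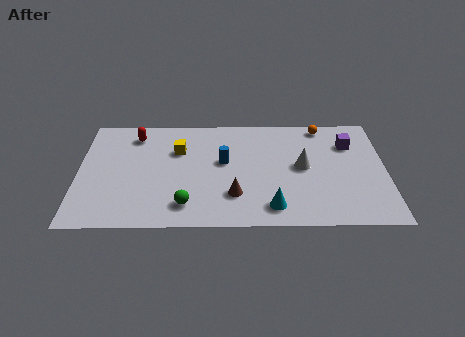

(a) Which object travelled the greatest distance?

the cyan cone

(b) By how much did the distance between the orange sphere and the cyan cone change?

+2.4

They were about 4.2 units apart before and 6.6 after — 2.4 units further apart.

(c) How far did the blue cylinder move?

2.3

The blue cylinder moved from about (5.4, 6.4) to (7.0, 4.8), a distance of √(1.6² + 1.6²) ≈ 2.3.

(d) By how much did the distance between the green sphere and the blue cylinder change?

-0.8

Before: roughly 4.5 units apart; after: 3.7. That's 0.8 units closer together.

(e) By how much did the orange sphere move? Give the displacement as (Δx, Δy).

(-1.4, 0.0)

The orange sphere started near (13.2, 7.5) and ended near (11.8, 7.5).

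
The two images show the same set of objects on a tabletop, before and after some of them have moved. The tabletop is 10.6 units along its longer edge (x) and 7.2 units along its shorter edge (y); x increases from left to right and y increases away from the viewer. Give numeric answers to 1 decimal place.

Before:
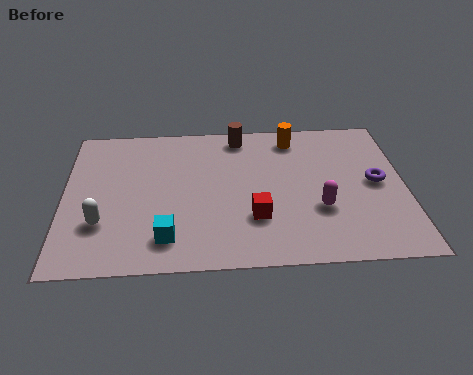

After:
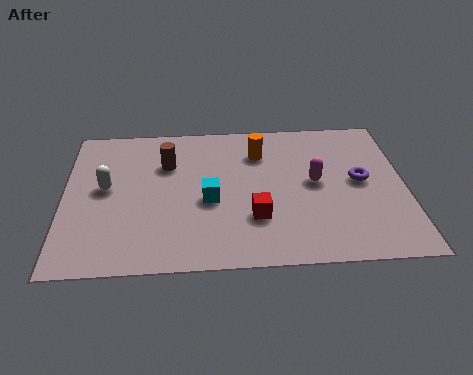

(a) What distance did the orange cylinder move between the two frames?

1.3

From (7.2, 6.1) to (6.1, 5.4), the orange cylinder covered √(1.1² + 0.7²) ≈ 1.3 units.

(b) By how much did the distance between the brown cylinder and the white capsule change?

-3.7

They were about 5.9 units apart before and 2.2 after — 3.7 units closer together.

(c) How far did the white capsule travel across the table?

1.7

The white capsule moved from about (1.2, 2.2) to (1.3, 3.9), a distance of √(0.1² + 1.7²) ≈ 1.7.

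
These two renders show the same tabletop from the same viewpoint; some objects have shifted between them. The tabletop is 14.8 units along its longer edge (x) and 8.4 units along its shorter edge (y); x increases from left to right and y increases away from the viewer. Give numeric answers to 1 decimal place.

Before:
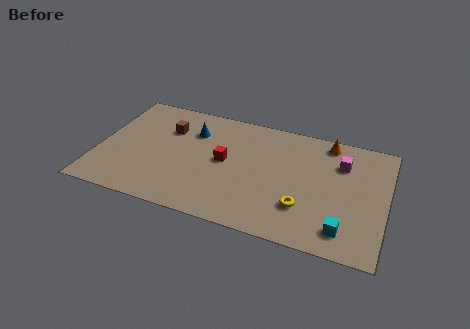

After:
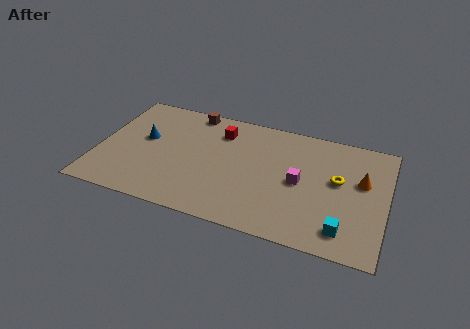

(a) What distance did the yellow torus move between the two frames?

2.9

The yellow torus moved from about (10.7, 2.4) to (12.3, 4.8), a distance of √(1.6² + 2.4²) ≈ 2.9.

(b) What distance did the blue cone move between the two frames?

2.7

From (4.7, 6.1) to (2.3, 4.8), the blue cone covered √(2.4² + 1.3²) ≈ 2.7 units.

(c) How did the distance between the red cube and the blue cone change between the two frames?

+1.7

They were about 2.5 units apart before and 4.2 after — 1.7 units further apart.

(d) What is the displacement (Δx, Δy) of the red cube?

(-0.4, 2.1)

From the two frames, the red cube sits at roughly (6.5, 4.4) before and (6.1, 6.5) after.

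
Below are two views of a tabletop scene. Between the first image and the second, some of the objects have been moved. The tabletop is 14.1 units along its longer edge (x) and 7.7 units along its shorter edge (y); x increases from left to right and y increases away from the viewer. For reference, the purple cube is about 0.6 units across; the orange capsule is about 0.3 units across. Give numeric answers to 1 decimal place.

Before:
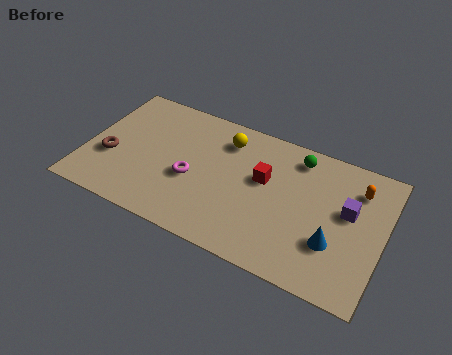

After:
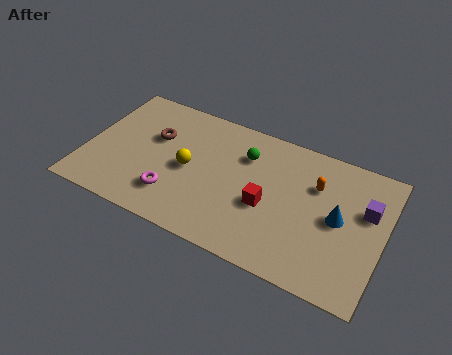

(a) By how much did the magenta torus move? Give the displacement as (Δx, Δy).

(-0.7, -1.3)

The magenta torus was at about (5.1, 3.2) and moved to about (4.4, 1.9).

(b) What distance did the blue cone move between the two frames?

1.4

The blue cone moved from about (11.9, 2.5) to (12.0, 3.9), a distance of √(0.1² + 1.4²) ≈ 1.4.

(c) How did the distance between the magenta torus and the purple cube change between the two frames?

+1.9

Before: roughly 7.4 units apart; after: 9.3. That's 1.9 units further apart.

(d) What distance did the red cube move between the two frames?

1.4

The red cube was near (8.4, 4.6) before and (8.7, 3.2) after, so it travelled √(0.3² + 1.4²) ≈ 1.4 units.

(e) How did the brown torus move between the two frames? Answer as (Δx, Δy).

(1.9, 2.0)

The brown torus was at about (1.2, 2.9) and moved to about (3.1, 4.9).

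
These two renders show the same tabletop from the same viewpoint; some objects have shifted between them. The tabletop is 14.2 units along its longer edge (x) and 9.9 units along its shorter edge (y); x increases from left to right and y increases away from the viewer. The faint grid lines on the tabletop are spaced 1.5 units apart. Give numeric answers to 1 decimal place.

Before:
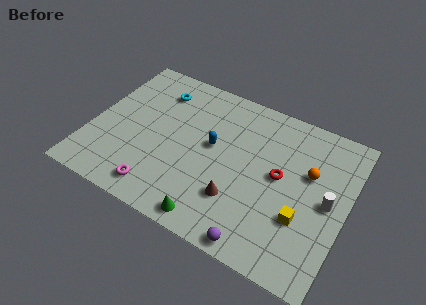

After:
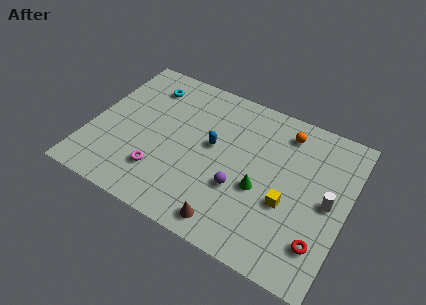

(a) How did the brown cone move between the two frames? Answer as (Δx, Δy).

(-0.2, -1.6)

The brown cone started near (8.5, 2.8) and ended near (8.3, 1.2).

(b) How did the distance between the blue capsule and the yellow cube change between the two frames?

-1.0

The distance was about 5.7 in the first image and 4.7 in the second, so they moved 1.0 units closer together.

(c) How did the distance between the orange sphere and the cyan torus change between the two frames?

-1.1

They were about 8.9 units apart before and 7.8 after — 1.1 units closer together.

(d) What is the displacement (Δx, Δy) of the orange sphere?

(-1.6, 2.0)

From the two frames, the orange sphere sits at roughly (12.0, 6.2) before and (10.4, 8.2) after.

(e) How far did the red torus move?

4.0

From (10.5, 5.3) to (13.1, 2.3), the red torus covered √(2.6² + 3.0²) ≈ 4.0 units.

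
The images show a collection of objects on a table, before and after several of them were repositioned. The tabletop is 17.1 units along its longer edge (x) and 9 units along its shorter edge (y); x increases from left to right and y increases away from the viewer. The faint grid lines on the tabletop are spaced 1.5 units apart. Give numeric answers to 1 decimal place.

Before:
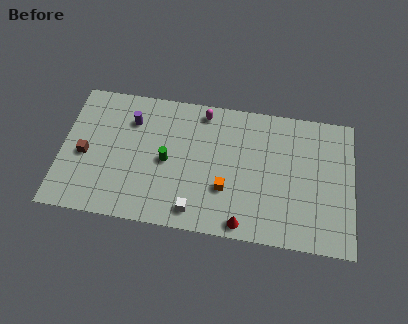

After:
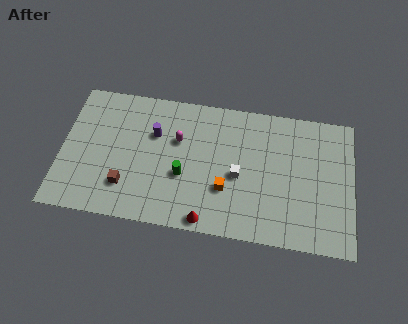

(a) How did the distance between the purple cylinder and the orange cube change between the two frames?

-1.6

The distance was about 6.8 in the first image and 5.2 in the second, so they moved 1.6 units closer together.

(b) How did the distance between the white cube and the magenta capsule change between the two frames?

-2.6

Before: roughly 6.6 units apart; after: 4.0. That's 2.6 units closer together.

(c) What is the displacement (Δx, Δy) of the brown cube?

(2.5, -1.7)

From the two frames, the brown cube sits at roughly (1.4, 4.0) before and (3.9, 2.3) after.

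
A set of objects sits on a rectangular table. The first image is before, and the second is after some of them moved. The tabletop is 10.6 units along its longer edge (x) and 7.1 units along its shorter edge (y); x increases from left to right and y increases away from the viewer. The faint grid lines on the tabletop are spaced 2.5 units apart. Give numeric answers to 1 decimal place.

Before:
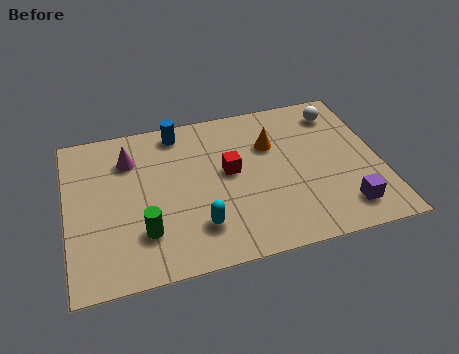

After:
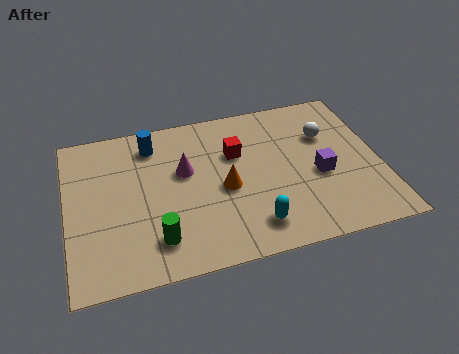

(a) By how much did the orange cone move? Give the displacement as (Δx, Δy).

(-1.7, -1.6)

The orange cone was at about (7.0, 4.8) and moved to about (5.3, 3.2).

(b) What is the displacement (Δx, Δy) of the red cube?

(0.3, 0.8)

The red cube started near (5.5, 3.9) and ended near (5.8, 4.7).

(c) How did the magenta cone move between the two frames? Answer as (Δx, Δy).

(1.8, -1.0)

From the two frames, the magenta cone sits at roughly (2.2, 5.3) before and (4.0, 4.3) after.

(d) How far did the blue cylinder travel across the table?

1.0

The blue cylinder moved from about (3.9, 6.2) to (3.0, 5.8), a distance of √(0.9² + 0.4²) ≈ 1.0.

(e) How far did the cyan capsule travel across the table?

1.8

The cyan capsule was near (4.3, 1.7) before and (6.1, 1.3) after, so it travelled √(1.8² + 0.4²) ≈ 1.8 units.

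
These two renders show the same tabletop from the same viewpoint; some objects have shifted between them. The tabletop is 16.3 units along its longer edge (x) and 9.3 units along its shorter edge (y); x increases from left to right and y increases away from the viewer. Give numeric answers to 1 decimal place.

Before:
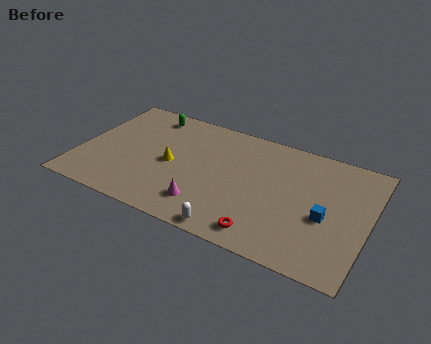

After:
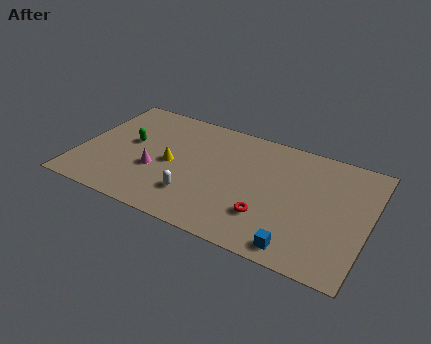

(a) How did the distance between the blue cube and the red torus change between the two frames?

-1.6

Before: roughly 4.0 units apart; after: 2.4. That's 1.6 units closer together.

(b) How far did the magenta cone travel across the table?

3.4

From (7.5, 2.0) to (4.4, 3.5), the magenta cone covered √(3.1² + 1.5²) ≈ 3.4 units.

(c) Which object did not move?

the yellow cone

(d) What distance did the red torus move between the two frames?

1.3

The red torus was near (10.9, 1.3) before and (10.9, 2.6) after, so it travelled √(0.0² + 1.3²) ≈ 1.3 units.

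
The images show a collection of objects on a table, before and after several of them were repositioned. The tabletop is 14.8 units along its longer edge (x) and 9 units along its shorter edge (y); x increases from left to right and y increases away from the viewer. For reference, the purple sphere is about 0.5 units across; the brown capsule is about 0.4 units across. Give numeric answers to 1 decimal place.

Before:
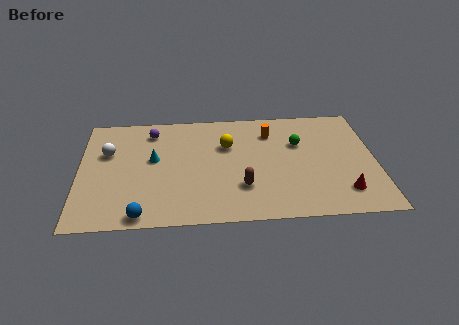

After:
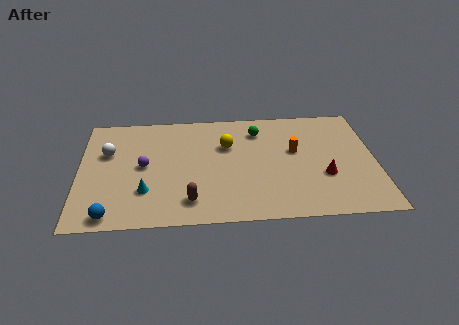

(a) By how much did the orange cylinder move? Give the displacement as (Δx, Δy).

(1.2, -1.6)

The orange cylinder was at about (9.6, 6.9) and moved to about (10.8, 5.3).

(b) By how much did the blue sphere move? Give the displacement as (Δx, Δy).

(-1.5, 0.1)

From the two frames, the blue sphere sits at roughly (3.1, 0.8) before and (1.6, 0.9) after.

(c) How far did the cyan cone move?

2.5

The cyan cone moved from about (3.7, 5.1) to (3.3, 2.6), a distance of √(0.4² + 2.5²) ≈ 2.5.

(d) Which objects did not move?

the yellow sphere and the white sphere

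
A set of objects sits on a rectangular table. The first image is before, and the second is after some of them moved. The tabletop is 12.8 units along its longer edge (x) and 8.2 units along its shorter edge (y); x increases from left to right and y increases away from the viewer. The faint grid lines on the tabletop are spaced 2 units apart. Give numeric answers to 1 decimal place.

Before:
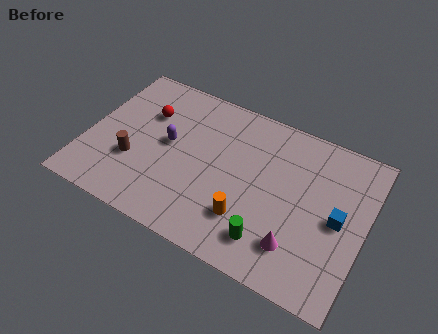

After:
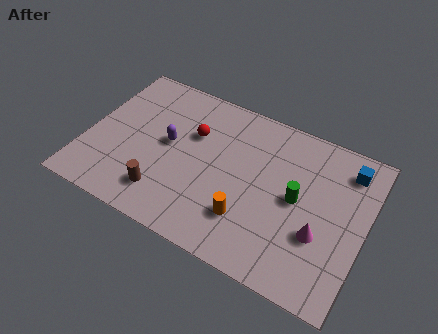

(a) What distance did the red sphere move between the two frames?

2.2

From (2.5, 5.6) to (4.7, 5.4), the red sphere covered √(2.2² + 0.2²) ≈ 2.2 units.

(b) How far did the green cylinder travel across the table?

2.8

The green cylinder moved from about (8.8, 1.6) to (9.7, 4.2), a distance of √(0.9² + 2.6²) ≈ 2.8.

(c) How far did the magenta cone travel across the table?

1.3

From (10.0, 1.9) to (10.9, 2.9), the magenta cone covered √(0.9² + 1.0²) ≈ 1.3 units.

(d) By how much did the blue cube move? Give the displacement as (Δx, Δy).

(0.1, 2.7)

The blue cube started near (11.6, 4.0) and ended near (11.7, 6.7).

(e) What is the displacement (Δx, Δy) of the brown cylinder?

(1.6, -1.1)

From the two frames, the brown cylinder sits at roughly (2.3, 2.8) before and (3.9, 1.7) after.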